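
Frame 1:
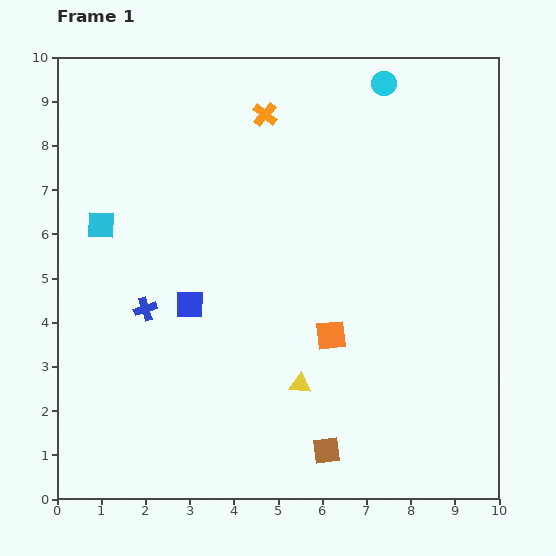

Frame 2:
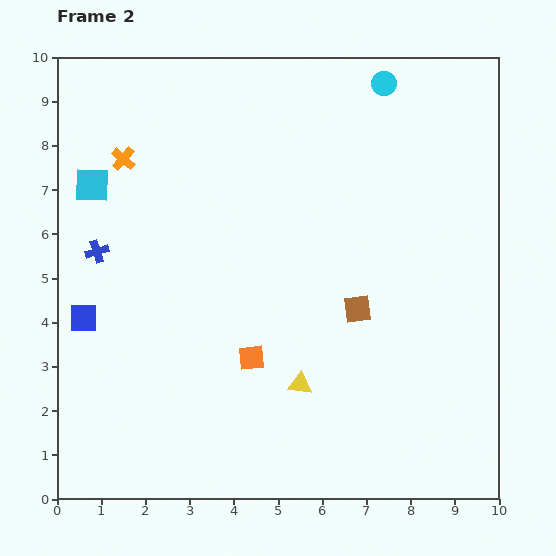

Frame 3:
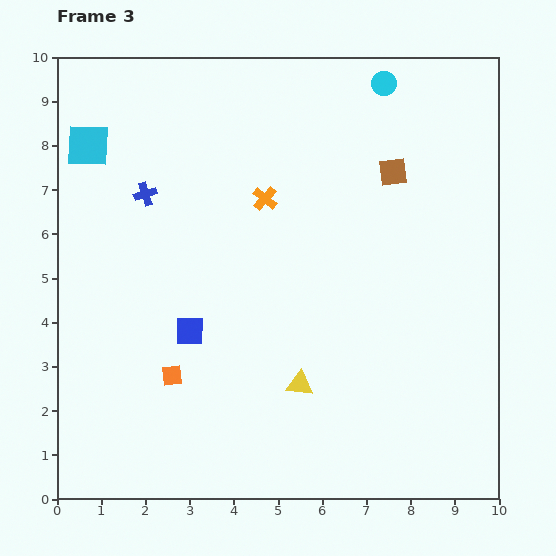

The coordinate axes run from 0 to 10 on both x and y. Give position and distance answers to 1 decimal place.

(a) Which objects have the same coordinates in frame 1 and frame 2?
the cyan circle, the yellow triangle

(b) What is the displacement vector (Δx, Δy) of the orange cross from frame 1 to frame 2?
(-3.2, -1.0)

The orange cross was at (4.7, 8.7) in frame 1 and (1.5, 7.7) in frame 2.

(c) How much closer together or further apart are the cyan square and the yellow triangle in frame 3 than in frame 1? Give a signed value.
+1.4

Distance in frame 1: 5.8. Distance in frame 3: 7.2.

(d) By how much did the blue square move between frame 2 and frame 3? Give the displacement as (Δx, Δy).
(2.4, -0.3)

The blue square was at (0.6, 4.1) in frame 2 and (3.0, 3.8) in frame 3.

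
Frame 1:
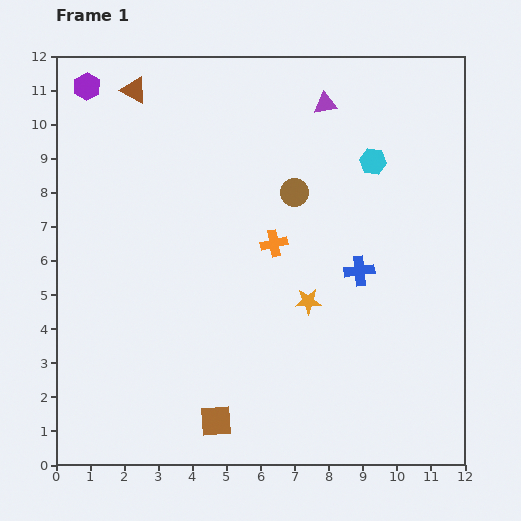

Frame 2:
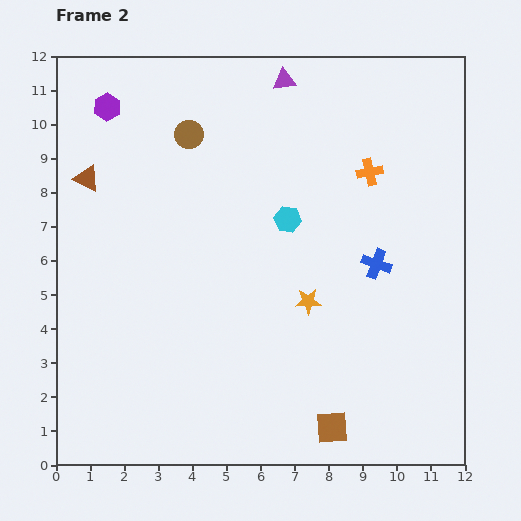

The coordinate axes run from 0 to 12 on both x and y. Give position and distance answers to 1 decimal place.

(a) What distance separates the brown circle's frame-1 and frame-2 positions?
3.5

The brown circle moved from (7.0, 8.0) to (3.9, 9.7), a distance of √(3.1² + 1.7²) ≈ 3.5.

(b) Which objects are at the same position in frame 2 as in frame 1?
the orange star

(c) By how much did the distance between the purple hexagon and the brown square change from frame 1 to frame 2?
+1.0

Distance in frame 1: 10.5. Distance in frame 2: 11.5.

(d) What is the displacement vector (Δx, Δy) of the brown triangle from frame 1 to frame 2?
(-1.4, -2.6)

The brown triangle was at (2.3, 11.0) in frame 1 and (0.9, 8.4) in frame 2.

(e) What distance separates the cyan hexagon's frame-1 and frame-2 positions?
3.0

The cyan hexagon moved from (9.3, 8.9) to (6.8, 7.2), a distance of √(2.5² + 1.7²) ≈ 3.0.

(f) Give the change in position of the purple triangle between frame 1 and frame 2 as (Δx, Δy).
(-1.2, 0.7)

The purple triangle was at (7.9, 10.6) in frame 1 and (6.7, 11.3) in frame 2.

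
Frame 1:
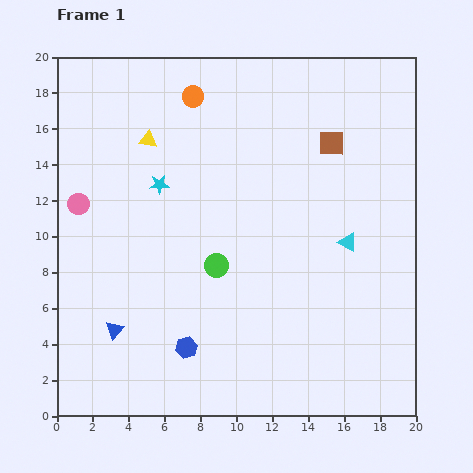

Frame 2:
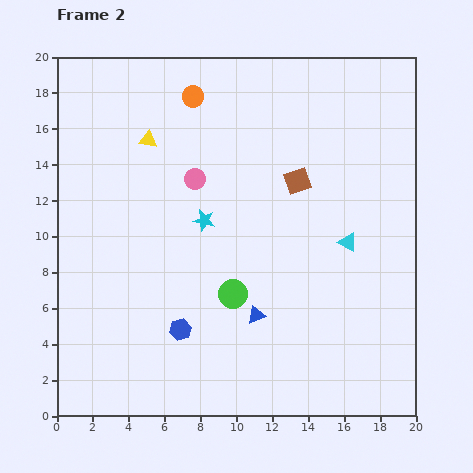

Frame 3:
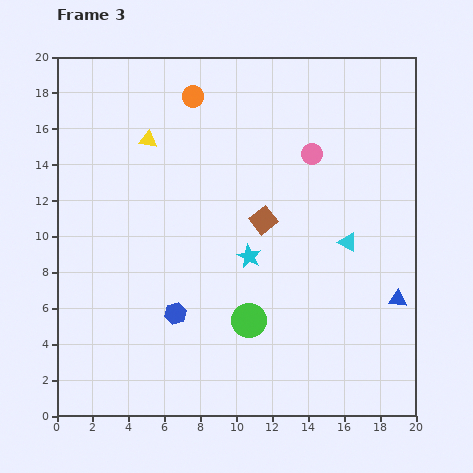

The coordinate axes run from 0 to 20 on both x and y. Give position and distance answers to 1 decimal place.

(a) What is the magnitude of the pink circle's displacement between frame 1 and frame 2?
6.6

The pink circle moved from (1.2, 11.8) to (7.7, 13.2), a distance of √(6.5² + 1.4²) ≈ 6.6.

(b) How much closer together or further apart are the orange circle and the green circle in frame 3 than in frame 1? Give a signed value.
+3.4

Distance in frame 1: 9.5. Distance in frame 3: 12.9.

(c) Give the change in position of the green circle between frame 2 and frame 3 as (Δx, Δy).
(0.9, -1.5)

The green circle was at (9.8, 6.8) in frame 2 and (10.7, 5.3) in frame 3.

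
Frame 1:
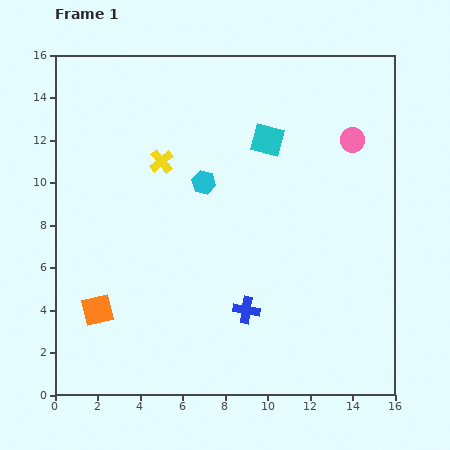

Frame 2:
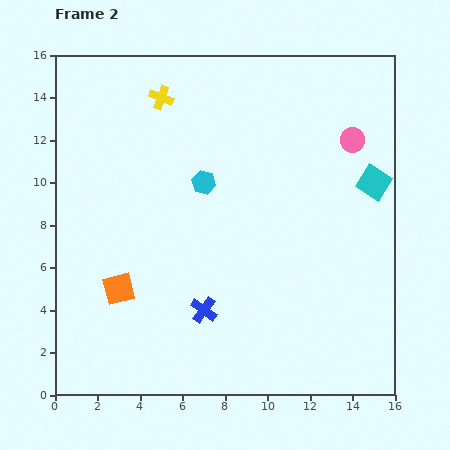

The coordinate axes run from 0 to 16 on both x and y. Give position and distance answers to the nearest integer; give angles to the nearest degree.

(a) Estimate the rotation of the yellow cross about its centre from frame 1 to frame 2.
30° counter-clockwise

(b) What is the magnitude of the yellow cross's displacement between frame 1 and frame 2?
3

The yellow cross moved from (5, 11) to (5, 14), a distance of √(0² + 3²) ≈ 3.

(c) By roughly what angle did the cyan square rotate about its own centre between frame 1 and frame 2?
17° clockwise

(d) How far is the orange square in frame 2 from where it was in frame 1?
1

The orange square moved from (2, 4) to (3, 5), a distance of √(1² + 1²) ≈ 1.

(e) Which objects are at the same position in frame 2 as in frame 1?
the cyan hexagon, the pink circle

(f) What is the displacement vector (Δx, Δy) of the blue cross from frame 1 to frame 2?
(-2, 0)

The blue cross was at (9, 4) in frame 1 and (7, 4) in frame 2.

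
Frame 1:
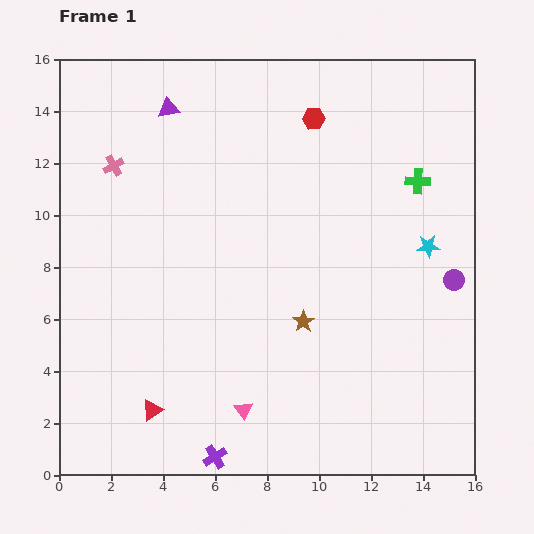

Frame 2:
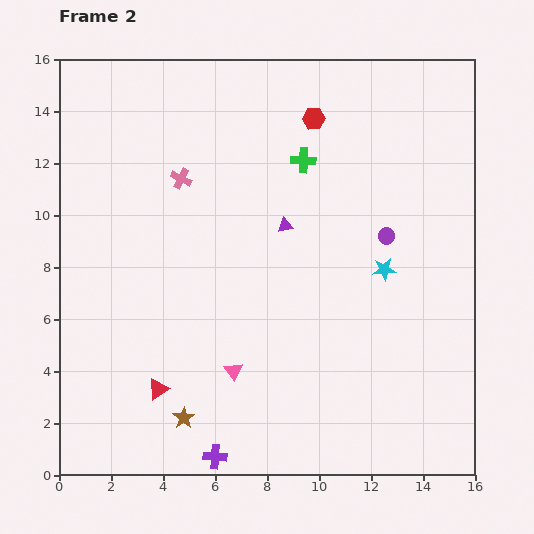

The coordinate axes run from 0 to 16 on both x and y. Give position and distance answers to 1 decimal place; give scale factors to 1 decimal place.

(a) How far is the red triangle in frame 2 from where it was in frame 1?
0.8

The red triangle moved from (3.6, 2.5) to (3.8, 3.3), a distance of √(0.2² + 0.8²) ≈ 0.8.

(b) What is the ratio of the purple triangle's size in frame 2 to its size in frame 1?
0.7×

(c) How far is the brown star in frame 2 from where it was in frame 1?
5.9

The brown star moved from (9.4, 5.9) to (4.8, 2.2), a distance of √(4.6² + 3.7²) ≈ 5.9.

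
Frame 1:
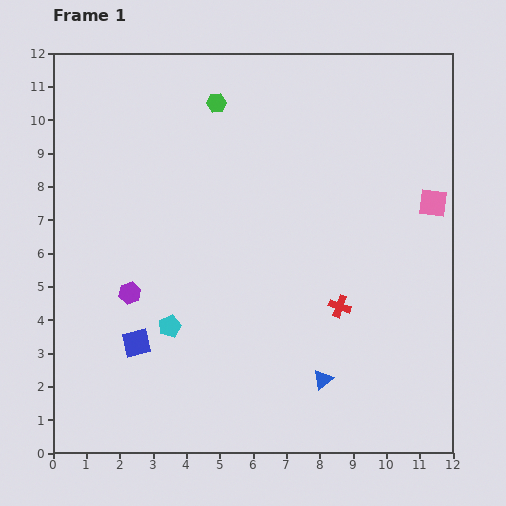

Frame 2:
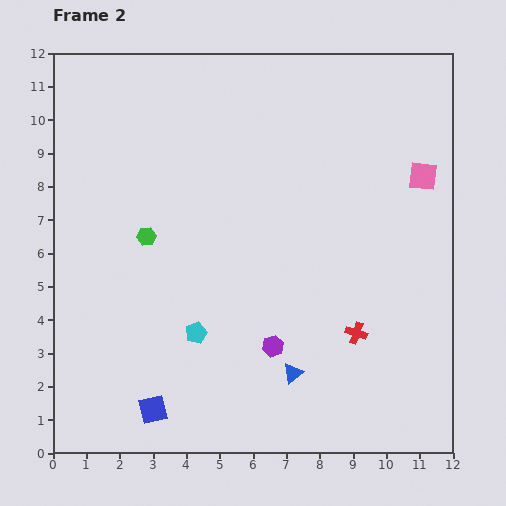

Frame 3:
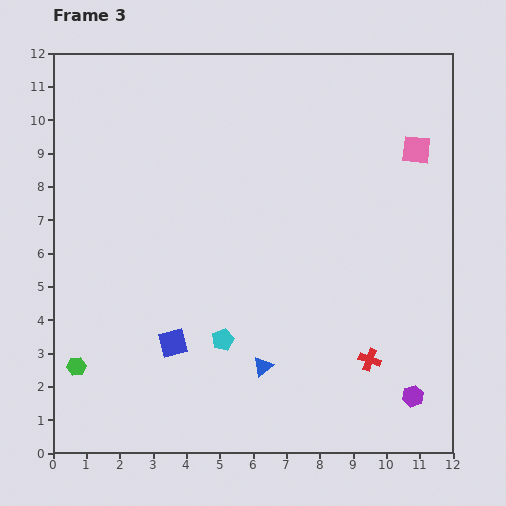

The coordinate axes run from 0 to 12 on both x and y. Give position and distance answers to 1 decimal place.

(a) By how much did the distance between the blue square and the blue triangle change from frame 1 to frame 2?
-1.4

Distance in frame 1: 5.7. Distance in frame 2: 4.3.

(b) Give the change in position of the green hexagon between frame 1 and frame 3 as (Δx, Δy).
(-4.2, -7.9)

The green hexagon was at (4.9, 10.5) in frame 1 and (0.7, 2.6) in frame 3.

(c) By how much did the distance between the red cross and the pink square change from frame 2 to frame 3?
+1.4

Distance in frame 2: 5.1. Distance in frame 3: 6.5.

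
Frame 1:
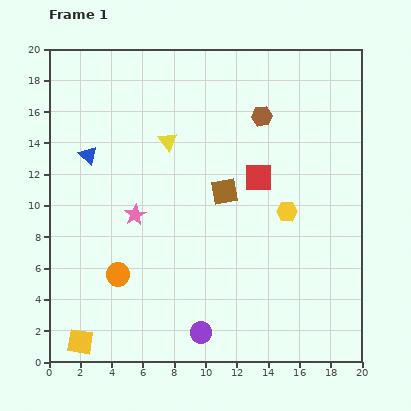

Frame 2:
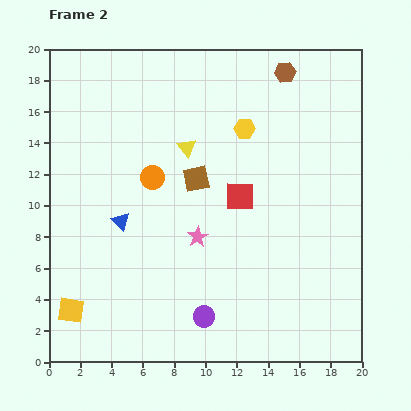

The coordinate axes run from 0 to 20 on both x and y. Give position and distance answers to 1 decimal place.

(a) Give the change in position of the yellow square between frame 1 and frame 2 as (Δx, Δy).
(-0.6, 2.0)

The yellow square was at (2.0, 1.3) in frame 1 and (1.4, 3.3) in frame 2.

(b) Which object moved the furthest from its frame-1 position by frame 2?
the orange circle

(moved 6.6; next 5.9)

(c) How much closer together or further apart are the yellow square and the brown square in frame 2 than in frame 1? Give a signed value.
-1.7

Distance in frame 1: 13.3. Distance in frame 2: 11.6.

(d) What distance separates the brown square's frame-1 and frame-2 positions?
2.0

The brown square moved from (11.2, 10.9) to (9.4, 11.7), a distance of √(1.8² + 0.8²) ≈ 2.0.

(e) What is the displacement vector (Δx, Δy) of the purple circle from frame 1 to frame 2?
(0.2, 1.0)

The purple circle was at (9.7, 1.9) in frame 1 and (9.9, 2.9) in frame 2.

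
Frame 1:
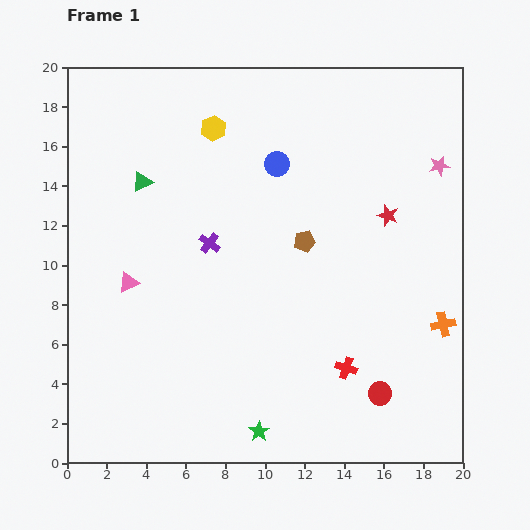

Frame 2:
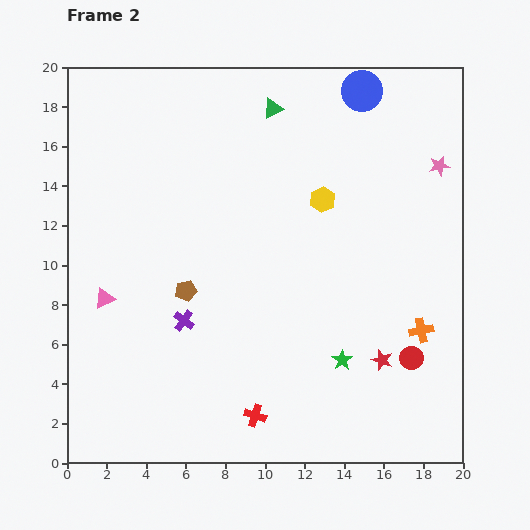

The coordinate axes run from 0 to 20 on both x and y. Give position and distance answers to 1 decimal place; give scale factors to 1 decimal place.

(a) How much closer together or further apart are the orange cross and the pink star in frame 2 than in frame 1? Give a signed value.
+0.3

Distance in frame 1: 8.0. Distance in frame 2: 8.3.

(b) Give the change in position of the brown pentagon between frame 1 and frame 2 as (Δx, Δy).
(-6.0, -2.5)

The brown pentagon was at (12.0, 11.2) in frame 1 and (6.0, 8.7) in frame 2.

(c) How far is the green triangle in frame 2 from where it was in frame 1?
7.6

The green triangle moved from (3.8, 14.2) to (10.4, 17.9), a distance of √(6.6² + 3.7²) ≈ 7.6.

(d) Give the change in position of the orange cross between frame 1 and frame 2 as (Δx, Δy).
(-1.1, -0.3)

The orange cross was at (19.0, 7.0) in frame 1 and (17.9, 6.7) in frame 2.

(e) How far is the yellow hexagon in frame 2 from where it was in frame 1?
6.6

The yellow hexagon moved from (7.4, 16.9) to (12.9, 13.3), a distance of √(5.5² + 3.6²) ≈ 6.6.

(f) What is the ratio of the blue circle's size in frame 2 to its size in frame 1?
1.6×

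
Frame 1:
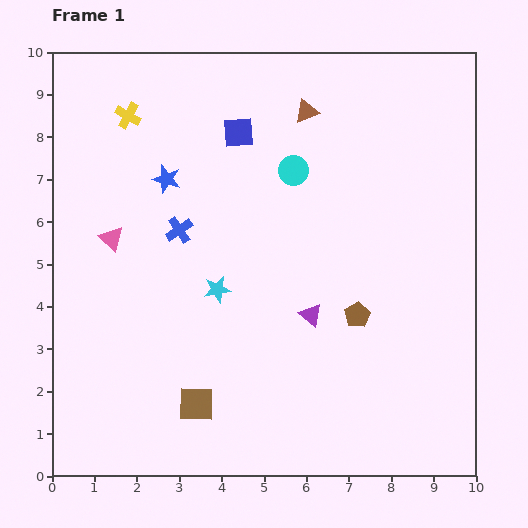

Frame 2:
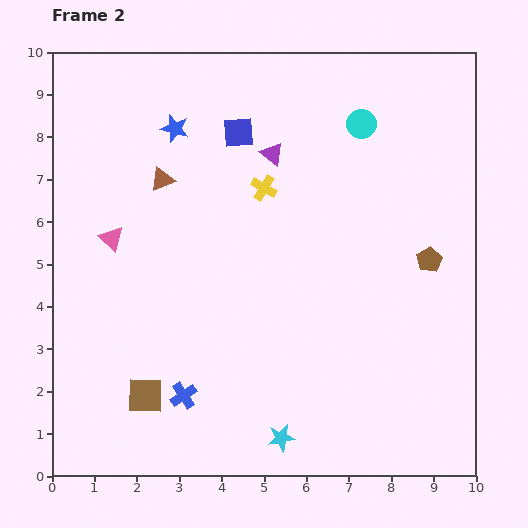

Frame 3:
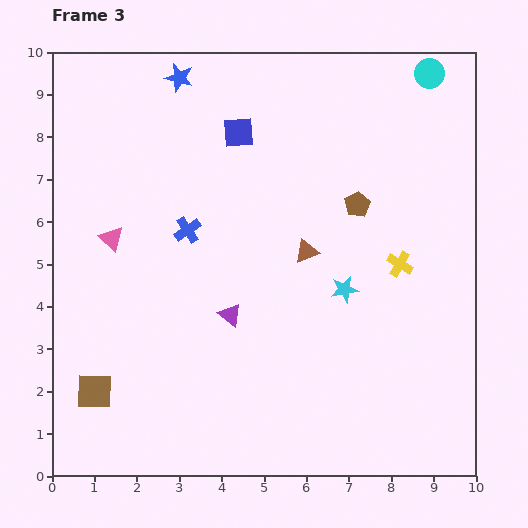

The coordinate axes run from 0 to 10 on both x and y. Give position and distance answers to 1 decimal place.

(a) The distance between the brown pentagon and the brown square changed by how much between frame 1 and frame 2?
+3.1

Distance in frame 1: 4.3. Distance in frame 2: 7.4.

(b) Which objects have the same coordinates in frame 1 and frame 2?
the blue square, the pink triangle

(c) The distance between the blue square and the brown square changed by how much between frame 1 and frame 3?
+0.5

Distance in frame 1: 6.5. Distance in frame 3: 7.0.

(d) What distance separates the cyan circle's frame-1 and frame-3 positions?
3.9

The cyan circle moved from (5.7, 7.2) to (8.9, 9.5), a distance of √(3.2² + 2.3²) ≈ 3.9.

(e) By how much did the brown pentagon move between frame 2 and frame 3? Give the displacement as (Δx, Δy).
(-1.7, 1.3)

The brown pentagon was at (8.9, 5.1) in frame 2 and (7.2, 6.4) in frame 3.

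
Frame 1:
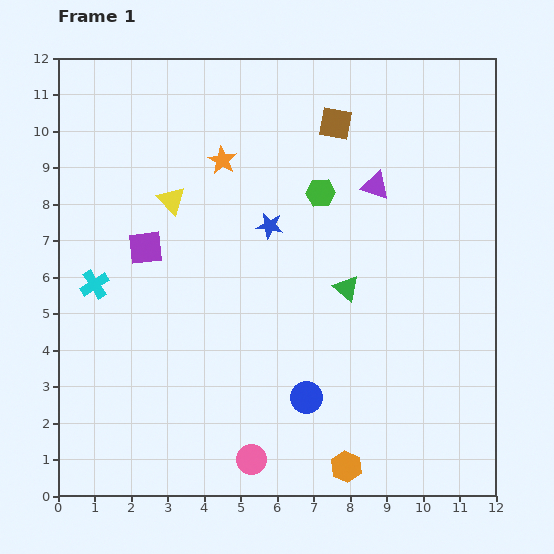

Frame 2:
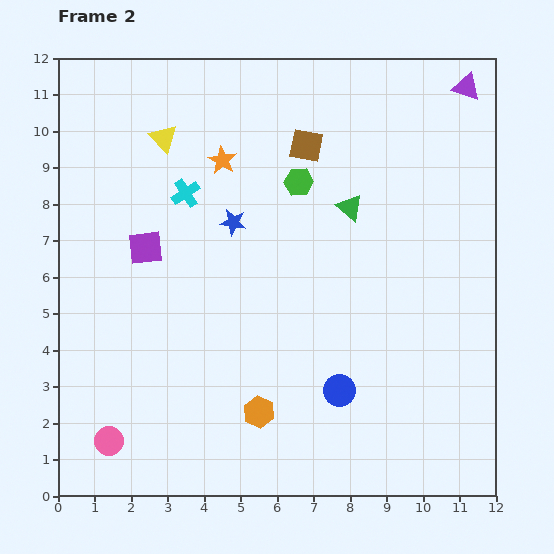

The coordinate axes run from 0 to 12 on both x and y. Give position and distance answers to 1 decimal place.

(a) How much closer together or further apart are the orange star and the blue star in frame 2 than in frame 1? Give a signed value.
-0.5

Distance in frame 1: 2.2. Distance in frame 2: 1.7.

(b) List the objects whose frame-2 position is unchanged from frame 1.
the purple square, the orange star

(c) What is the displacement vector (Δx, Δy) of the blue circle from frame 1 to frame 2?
(0.9, 0.2)

The blue circle was at (6.8, 2.7) in frame 1 and (7.7, 2.9) in frame 2.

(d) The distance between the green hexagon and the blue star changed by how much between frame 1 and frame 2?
+0.4

Distance in frame 1: 1.7. Distance in frame 2: 2.1.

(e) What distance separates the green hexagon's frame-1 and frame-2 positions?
0.7

The green hexagon moved from (7.2, 8.3) to (6.6, 8.6), a distance of √(0.6² + 0.3²) ≈ 0.7.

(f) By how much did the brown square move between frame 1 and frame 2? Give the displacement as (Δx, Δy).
(-0.8, -0.6)

The brown square was at (7.6, 10.2) in frame 1 and (6.8, 9.6) in frame 2.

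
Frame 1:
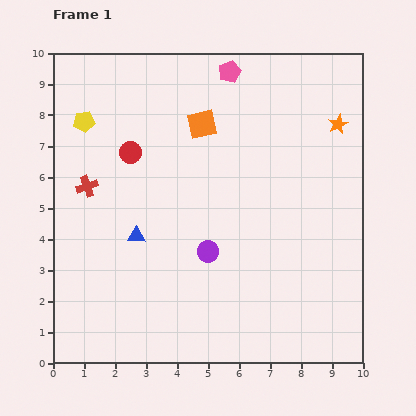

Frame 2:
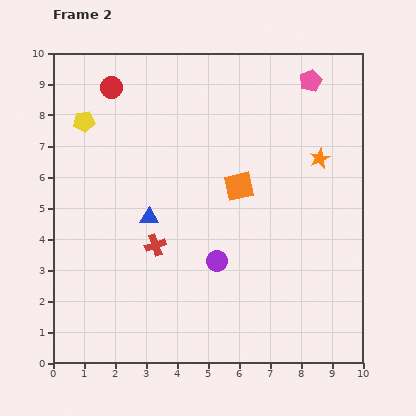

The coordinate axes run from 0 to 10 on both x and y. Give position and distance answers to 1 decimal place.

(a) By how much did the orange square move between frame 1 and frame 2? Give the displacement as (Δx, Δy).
(1.2, -2.0)

The orange square was at (4.8, 7.7) in frame 1 and (6.0, 5.7) in frame 2.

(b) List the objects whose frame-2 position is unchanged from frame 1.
the yellow pentagon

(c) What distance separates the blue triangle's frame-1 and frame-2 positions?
0.7

The blue triangle moved from (2.7, 4.1) to (3.1, 4.7), a distance of √(0.4² + 0.6²) ≈ 0.7.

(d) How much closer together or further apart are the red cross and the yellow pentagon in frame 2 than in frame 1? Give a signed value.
+2.5

Distance in frame 1: 2.1. Distance in frame 2: 4.6.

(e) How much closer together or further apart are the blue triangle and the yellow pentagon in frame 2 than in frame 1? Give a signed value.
-0.4

Distance in frame 1: 4.1. Distance in frame 2: 3.7.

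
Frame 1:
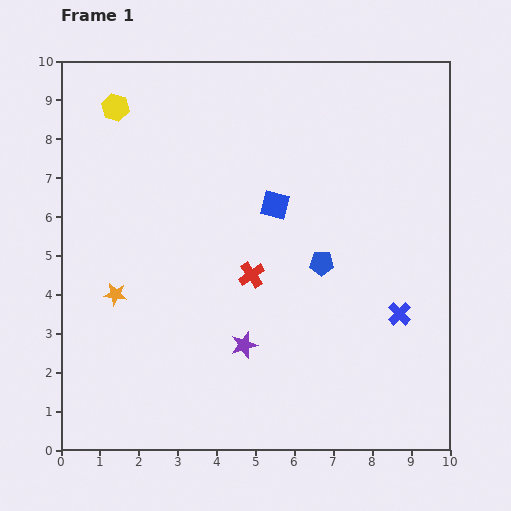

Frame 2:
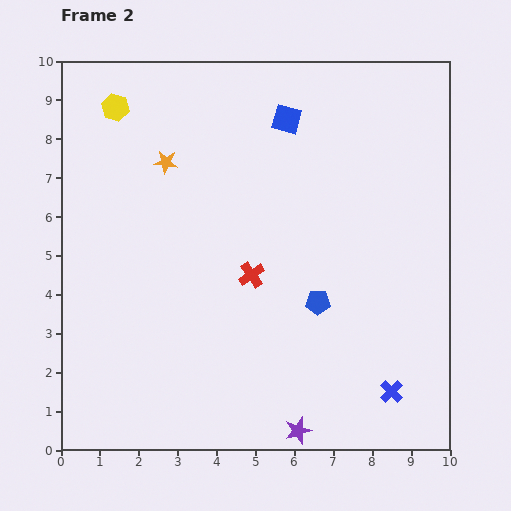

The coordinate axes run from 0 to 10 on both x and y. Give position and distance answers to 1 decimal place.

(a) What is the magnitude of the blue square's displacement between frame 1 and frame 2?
2.2

The blue square moved from (5.5, 6.3) to (5.8, 8.5), a distance of √(0.3² + 2.2²) ≈ 2.2.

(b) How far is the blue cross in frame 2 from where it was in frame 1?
2.0

The blue cross moved from (8.7, 3.5) to (8.5, 1.5), a distance of √(0.2² + 2.0²) ≈ 2.0.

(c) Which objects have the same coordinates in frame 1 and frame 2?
the red cross, the yellow hexagon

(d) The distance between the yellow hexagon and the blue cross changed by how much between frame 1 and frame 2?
+1.2

Distance in frame 1: 9.0. Distance in frame 2: 10.2.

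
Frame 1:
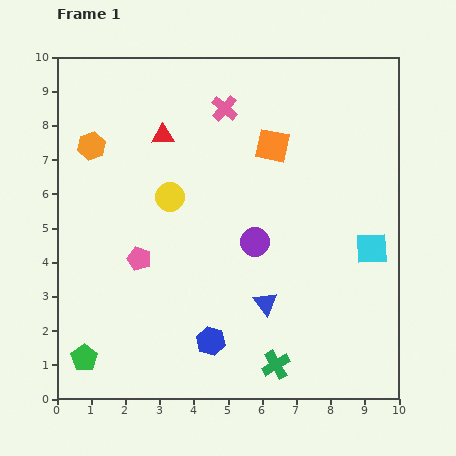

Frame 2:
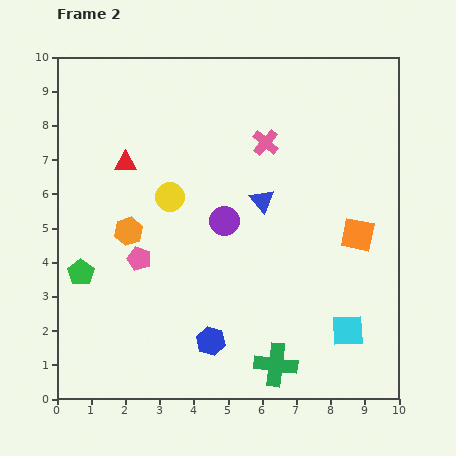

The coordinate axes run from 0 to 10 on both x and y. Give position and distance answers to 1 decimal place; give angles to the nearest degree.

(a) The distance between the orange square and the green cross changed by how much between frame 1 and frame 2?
-1.9

Distance in frame 1: 6.4. Distance in frame 2: 4.5.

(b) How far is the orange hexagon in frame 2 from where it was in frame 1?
2.7

The orange hexagon moved from (1.0, 7.4) to (2.1, 4.9), a distance of √(1.1² + 2.5²) ≈ 2.7.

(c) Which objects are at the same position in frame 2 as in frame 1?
the yellow circle, the pink pentagon, the green cross, the blue hexagon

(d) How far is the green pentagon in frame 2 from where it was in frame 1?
2.5

The green pentagon moved from (0.8, 1.2) to (0.7, 3.7), a distance of √(0.1² + 2.5²) ≈ 2.5.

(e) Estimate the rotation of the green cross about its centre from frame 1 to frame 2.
37° clockwise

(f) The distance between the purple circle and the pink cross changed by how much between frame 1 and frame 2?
-1.4

Distance in frame 1: 4.0. Distance in frame 2: 2.6.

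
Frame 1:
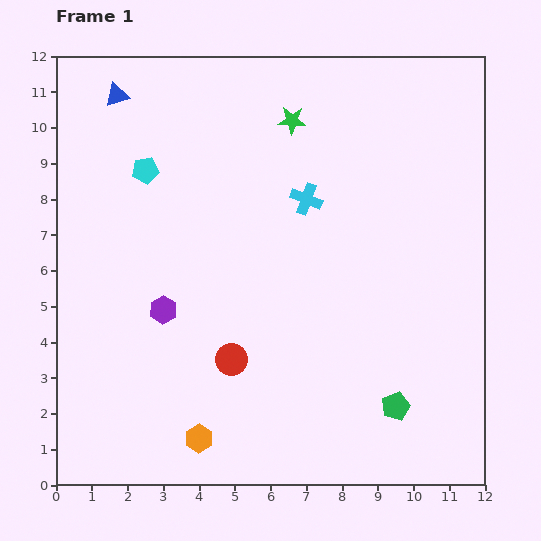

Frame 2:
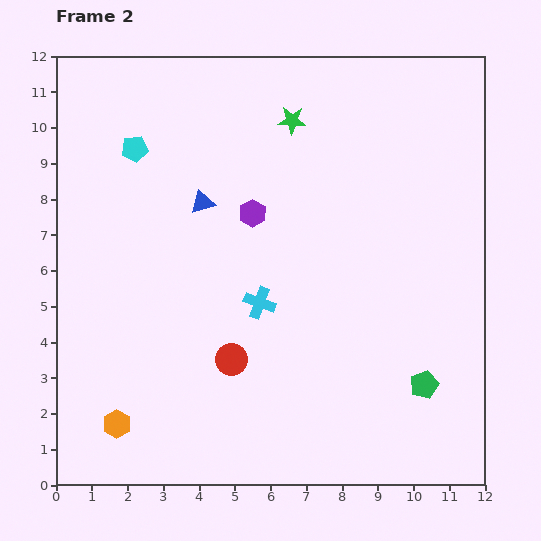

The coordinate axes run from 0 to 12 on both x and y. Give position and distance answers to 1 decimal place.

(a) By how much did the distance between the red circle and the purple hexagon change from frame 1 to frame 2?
+1.7

Distance in frame 1: 2.4. Distance in frame 2: 4.1.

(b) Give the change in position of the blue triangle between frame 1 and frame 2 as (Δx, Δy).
(2.4, -3.0)

The blue triangle was at (1.7, 10.9) in frame 1 and (4.1, 7.9) in frame 2.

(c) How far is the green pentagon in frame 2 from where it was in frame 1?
1.0

The green pentagon moved from (9.5, 2.2) to (10.3, 2.8), a distance of √(0.8² + 0.6²) ≈ 1.0.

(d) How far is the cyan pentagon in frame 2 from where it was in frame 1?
0.7

The cyan pentagon moved from (2.5, 8.8) to (2.2, 9.4), a distance of √(0.3² + 0.6²) ≈ 0.7.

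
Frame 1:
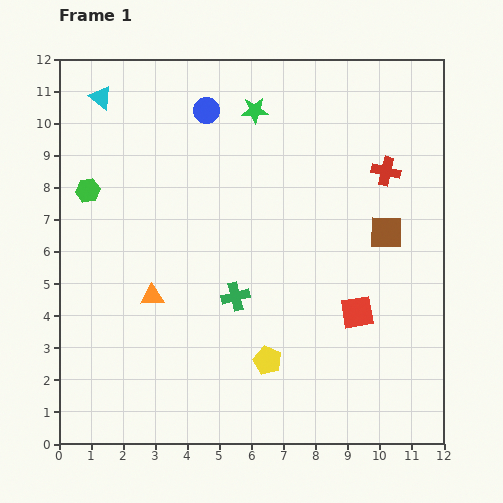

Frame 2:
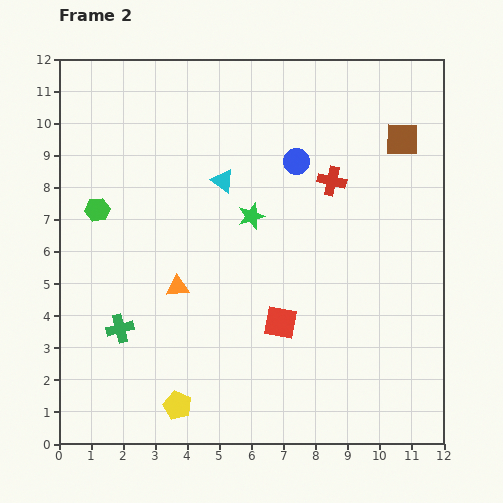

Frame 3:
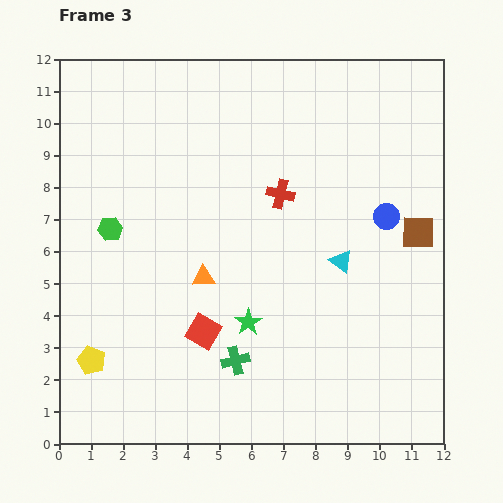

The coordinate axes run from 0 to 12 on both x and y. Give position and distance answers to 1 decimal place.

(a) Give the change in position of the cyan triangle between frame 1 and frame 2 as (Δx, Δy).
(3.8, -2.6)

The cyan triangle was at (1.3, 10.8) in frame 1 and (5.1, 8.2) in frame 2.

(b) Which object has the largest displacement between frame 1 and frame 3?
the cyan triangle

(moved 9.1; next 6.6)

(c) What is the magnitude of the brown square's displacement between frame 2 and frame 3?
2.9

The brown square moved from (10.7, 9.5) to (11.2, 6.6), a distance of √(0.5² + 2.9²) ≈ 2.9.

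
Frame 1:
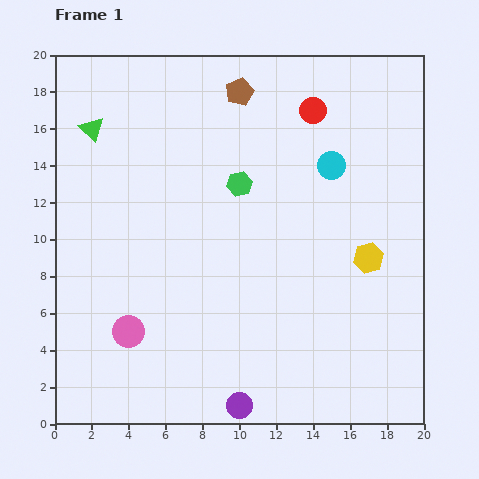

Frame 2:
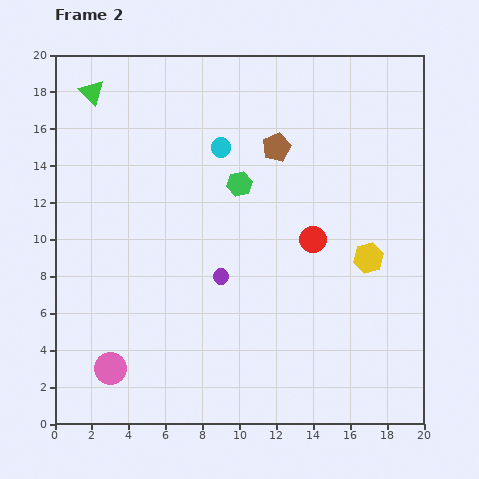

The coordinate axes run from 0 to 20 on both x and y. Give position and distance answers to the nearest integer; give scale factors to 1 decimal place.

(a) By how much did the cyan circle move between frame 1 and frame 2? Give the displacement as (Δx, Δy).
(-6, 1)

The cyan circle was at (15, 14) in frame 1 and (9, 15) in frame 2.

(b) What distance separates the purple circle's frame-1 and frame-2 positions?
7

The purple circle moved from (10, 1) to (9, 8), a distance of √(1² + 7²) ≈ 7.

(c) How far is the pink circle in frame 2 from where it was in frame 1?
2

The pink circle moved from (4, 5) to (3, 3), a distance of √(1² + 2²) ≈ 2.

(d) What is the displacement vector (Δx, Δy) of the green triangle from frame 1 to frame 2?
(0, 2)

The green triangle was at (2, 16) in frame 1 and (2, 18) in frame 2.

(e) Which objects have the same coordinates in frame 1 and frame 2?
the green hexagon, the yellow hexagon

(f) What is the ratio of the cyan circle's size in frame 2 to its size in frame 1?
0.7×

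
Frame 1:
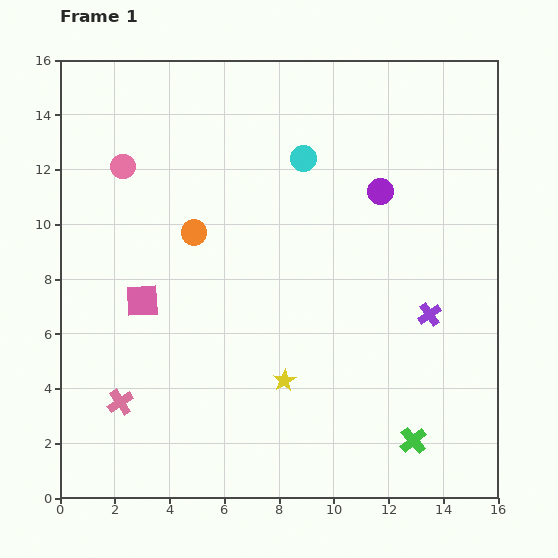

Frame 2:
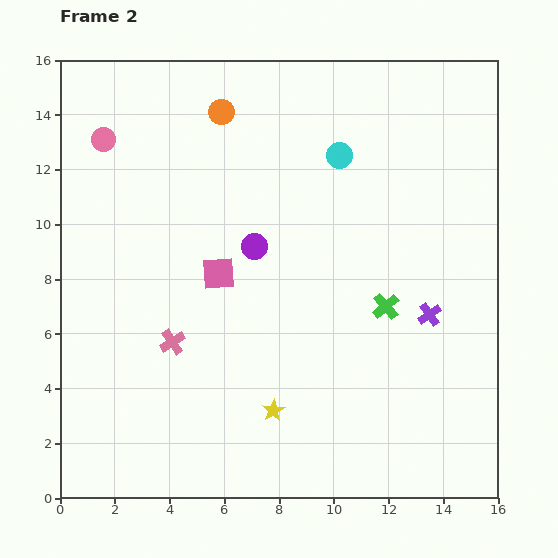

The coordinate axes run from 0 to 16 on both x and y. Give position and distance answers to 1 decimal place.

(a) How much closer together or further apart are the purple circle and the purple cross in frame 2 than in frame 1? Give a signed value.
+2.1

Distance in frame 1: 4.8. Distance in frame 2: 6.9.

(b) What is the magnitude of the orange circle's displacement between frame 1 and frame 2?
4.5

The orange circle moved from (4.9, 9.7) to (5.9, 14.1), a distance of √(1.0² + 4.4²) ≈ 4.5.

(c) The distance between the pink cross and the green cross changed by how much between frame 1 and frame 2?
-2.9

Distance in frame 1: 10.8. Distance in frame 2: 7.9.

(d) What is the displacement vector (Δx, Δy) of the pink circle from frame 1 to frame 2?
(-0.7, 1.0)

The pink circle was at (2.3, 12.1) in frame 1 and (1.6, 13.1) in frame 2.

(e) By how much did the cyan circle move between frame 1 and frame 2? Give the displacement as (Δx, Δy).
(1.3, 0.1)

The cyan circle was at (8.9, 12.4) in frame 1 and (10.2, 12.5) in frame 2.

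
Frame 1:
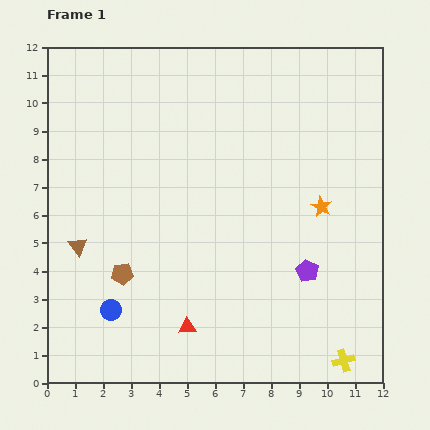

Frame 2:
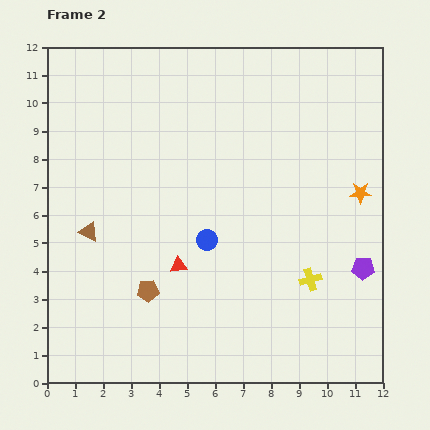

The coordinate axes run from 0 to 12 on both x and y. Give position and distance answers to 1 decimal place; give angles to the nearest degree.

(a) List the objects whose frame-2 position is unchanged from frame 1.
none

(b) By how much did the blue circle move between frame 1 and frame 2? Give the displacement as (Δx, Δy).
(3.4, 2.5)

The blue circle was at (2.3, 2.6) in frame 1 and (5.7, 5.1) in frame 2.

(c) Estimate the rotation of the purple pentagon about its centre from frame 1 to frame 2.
26° counter-clockwise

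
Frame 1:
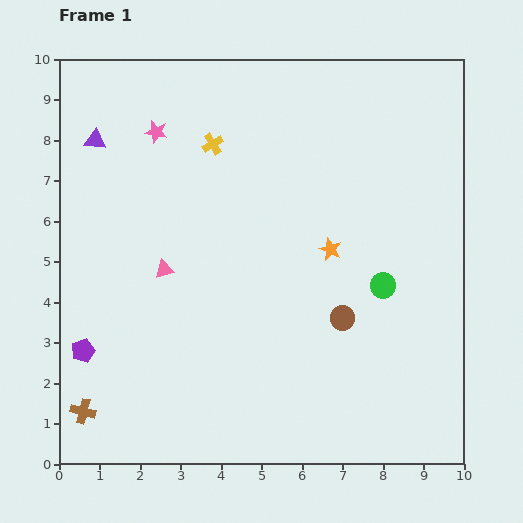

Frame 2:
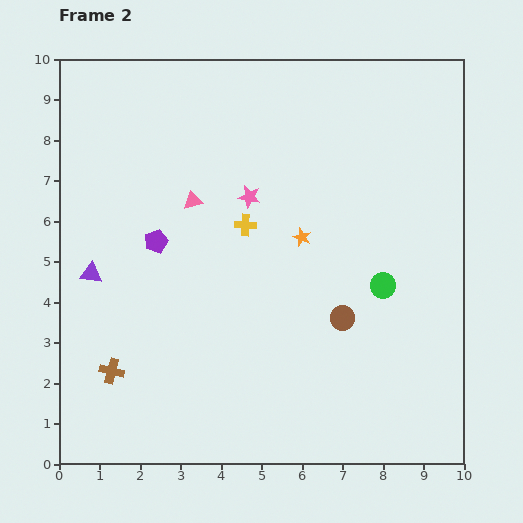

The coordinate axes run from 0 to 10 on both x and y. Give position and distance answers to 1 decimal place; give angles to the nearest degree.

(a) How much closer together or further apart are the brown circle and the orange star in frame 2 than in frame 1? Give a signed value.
+0.5

Distance in frame 1: 1.7. Distance in frame 2: 2.2.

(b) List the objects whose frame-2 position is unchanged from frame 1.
the brown circle, the green circle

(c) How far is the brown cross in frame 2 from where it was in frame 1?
1.2

The brown cross moved from (0.6, 1.3) to (1.3, 2.3), a distance of √(0.7² + 1.0²) ≈ 1.2.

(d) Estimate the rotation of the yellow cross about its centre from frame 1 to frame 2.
34° clockwise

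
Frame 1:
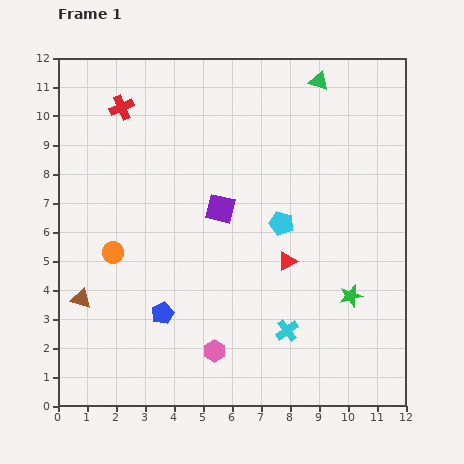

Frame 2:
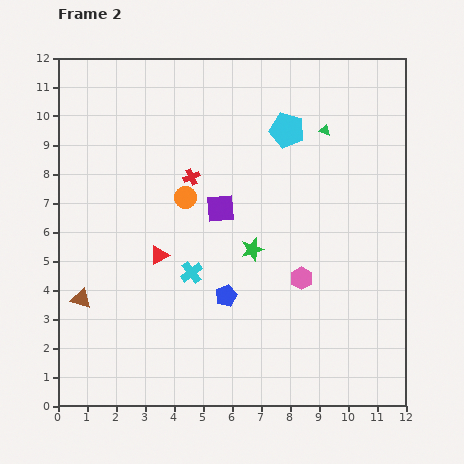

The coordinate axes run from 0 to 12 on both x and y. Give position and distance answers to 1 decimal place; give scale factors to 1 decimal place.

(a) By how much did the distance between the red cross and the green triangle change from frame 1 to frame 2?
-2.0

Distance in frame 1: 6.9. Distance in frame 2: 4.9.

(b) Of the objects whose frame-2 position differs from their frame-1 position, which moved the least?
the green triangle

(moved 1.7)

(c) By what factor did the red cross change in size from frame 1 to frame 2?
0.7×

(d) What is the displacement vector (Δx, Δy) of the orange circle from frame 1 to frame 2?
(2.5, 1.9)

The orange circle was at (1.9, 5.3) in frame 1 and (4.4, 7.2) in frame 2.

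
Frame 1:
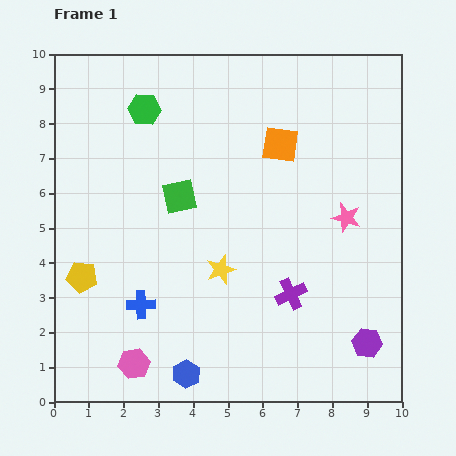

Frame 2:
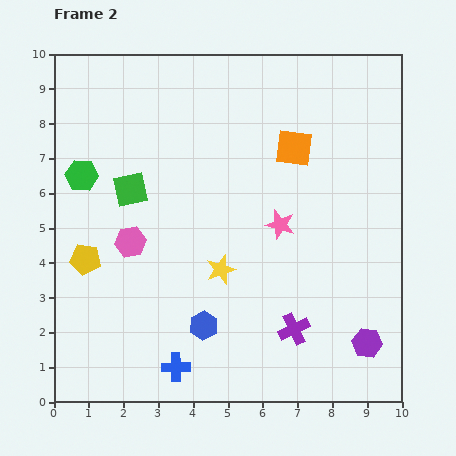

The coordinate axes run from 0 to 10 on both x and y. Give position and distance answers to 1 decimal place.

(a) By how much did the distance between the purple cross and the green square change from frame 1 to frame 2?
+1.9

Distance in frame 1: 4.3. Distance in frame 2: 6.2.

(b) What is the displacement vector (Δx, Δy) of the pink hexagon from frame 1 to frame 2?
(-0.1, 3.5)

The pink hexagon was at (2.3, 1.1) in frame 1 and (2.2, 4.6) in frame 2.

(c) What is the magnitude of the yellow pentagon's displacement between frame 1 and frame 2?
0.5

The yellow pentagon moved from (0.8, 3.6) to (0.9, 4.1), a distance of √(0.1² + 0.5²) ≈ 0.5.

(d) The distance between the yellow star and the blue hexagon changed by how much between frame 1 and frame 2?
-1.5

Distance in frame 1: 3.2. Distance in frame 2: 1.7.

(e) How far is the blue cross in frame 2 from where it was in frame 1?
2.1

The blue cross moved from (2.5, 2.8) to (3.5, 1.0), a distance of √(1.0² + 1.8²) ≈ 2.1.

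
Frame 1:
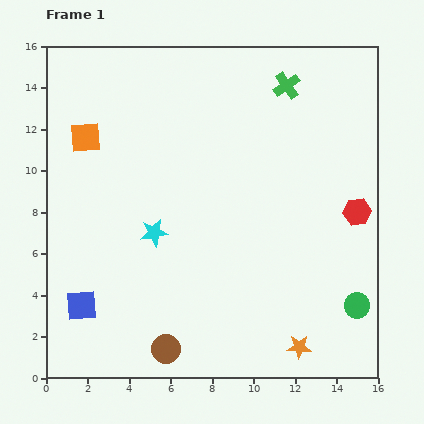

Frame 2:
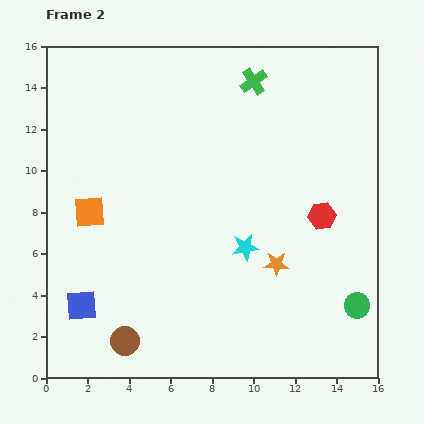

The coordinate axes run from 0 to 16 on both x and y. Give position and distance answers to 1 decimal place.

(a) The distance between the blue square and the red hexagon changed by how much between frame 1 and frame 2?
-1.6

Distance in frame 1: 14.0. Distance in frame 2: 12.4.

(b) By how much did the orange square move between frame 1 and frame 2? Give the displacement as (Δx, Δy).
(0.2, -3.6)

The orange square was at (1.9, 11.6) in frame 1 and (2.1, 8.0) in frame 2.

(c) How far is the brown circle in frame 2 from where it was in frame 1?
2.0

The brown circle moved from (5.8, 1.4) to (3.8, 1.8), a distance of √(2.0² + 0.4²) ≈ 2.0.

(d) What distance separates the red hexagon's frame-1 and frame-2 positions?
1.7

The red hexagon moved from (15.0, 8.0) to (13.3, 7.8), a distance of √(1.7² + 0.2²) ≈ 1.7.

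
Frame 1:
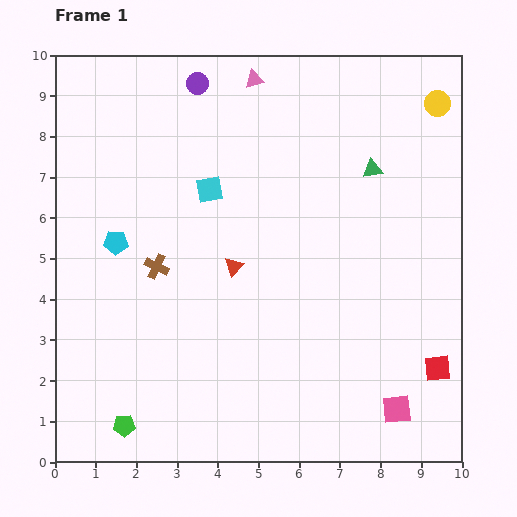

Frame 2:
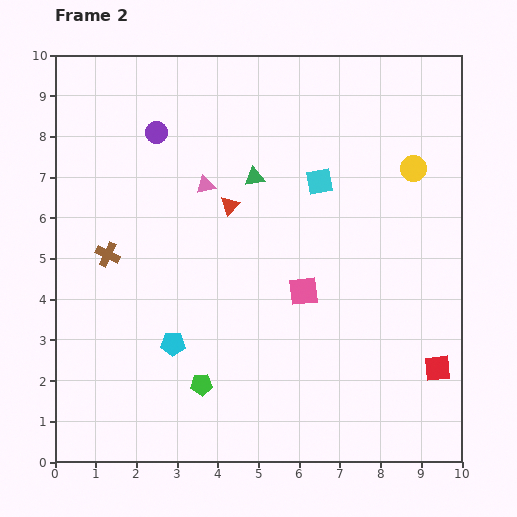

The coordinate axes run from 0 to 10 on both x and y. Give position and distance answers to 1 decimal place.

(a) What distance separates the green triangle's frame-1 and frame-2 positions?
2.9

The green triangle moved from (7.8, 7.2) to (4.9, 7.0), a distance of √(2.9² + 0.2²) ≈ 2.9.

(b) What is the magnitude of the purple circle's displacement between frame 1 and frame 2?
1.6

The purple circle moved from (3.5, 9.3) to (2.5, 8.1), a distance of √(1.0² + 1.2²) ≈ 1.6.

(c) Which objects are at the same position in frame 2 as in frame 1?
the red square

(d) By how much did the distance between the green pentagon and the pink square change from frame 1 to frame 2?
-3.3

Distance in frame 1: 6.7. Distance in frame 2: 3.4.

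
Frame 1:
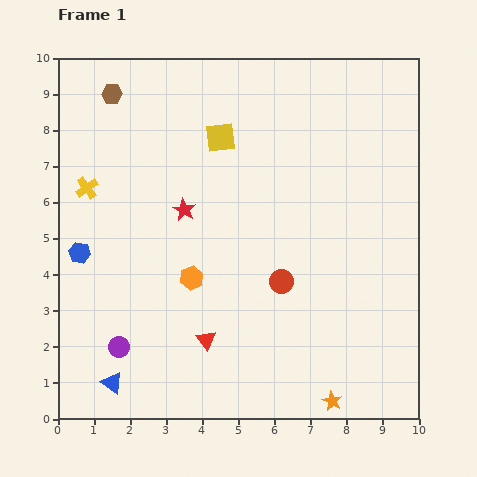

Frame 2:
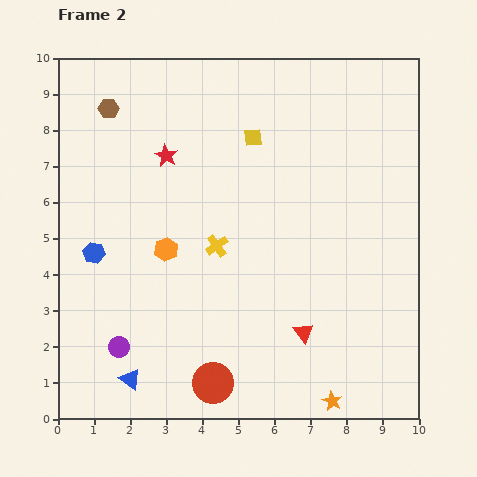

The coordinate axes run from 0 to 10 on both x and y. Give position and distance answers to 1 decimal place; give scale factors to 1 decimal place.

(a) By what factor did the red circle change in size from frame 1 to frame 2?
1.7×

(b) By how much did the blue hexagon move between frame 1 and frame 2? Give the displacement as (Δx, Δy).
(0.4, 0.0)

The blue hexagon was at (0.6, 4.6) in frame 1 and (1.0, 4.6) in frame 2.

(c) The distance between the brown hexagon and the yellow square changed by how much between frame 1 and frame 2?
+0.9

Distance in frame 1: 3.2. Distance in frame 2: 4.1.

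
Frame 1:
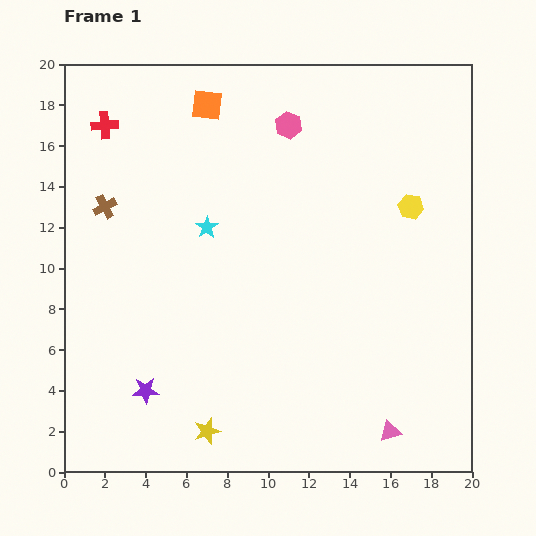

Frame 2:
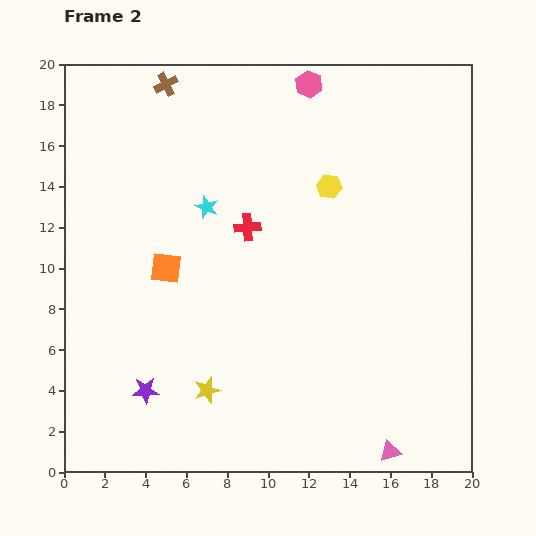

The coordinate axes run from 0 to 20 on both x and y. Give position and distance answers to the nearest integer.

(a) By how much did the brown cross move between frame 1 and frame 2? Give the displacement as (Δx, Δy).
(3, 6)

The brown cross was at (2, 13) in frame 1 and (5, 19) in frame 2.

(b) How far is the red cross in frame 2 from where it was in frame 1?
9

The red cross moved from (2, 17) to (9, 12), a distance of √(7² + 5²) ≈ 9.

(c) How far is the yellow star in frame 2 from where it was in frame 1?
2

The yellow star moved from (7, 2) to (7, 4), a distance of √(0² + 2²) ≈ 2.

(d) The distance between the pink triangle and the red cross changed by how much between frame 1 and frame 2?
-8

Distance in frame 1: 21. Distance in frame 2: 13.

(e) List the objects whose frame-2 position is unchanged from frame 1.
the purple star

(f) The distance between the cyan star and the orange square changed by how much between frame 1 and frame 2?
-2

Distance in frame 1: 6. Distance in frame 2: 4.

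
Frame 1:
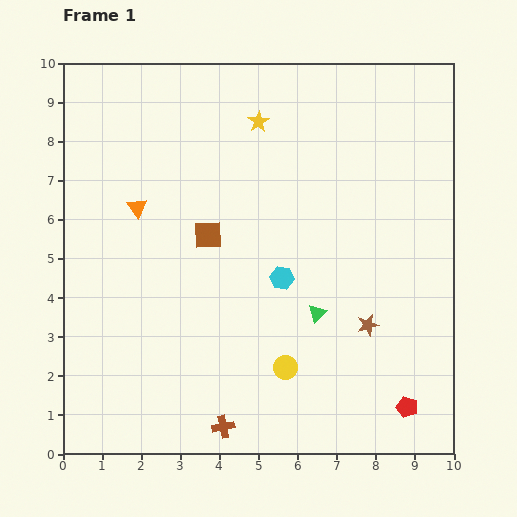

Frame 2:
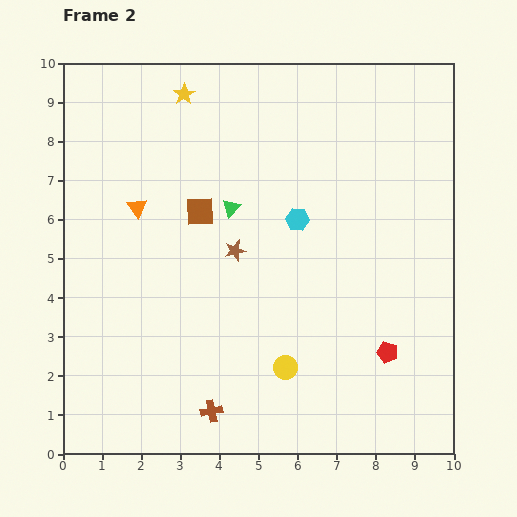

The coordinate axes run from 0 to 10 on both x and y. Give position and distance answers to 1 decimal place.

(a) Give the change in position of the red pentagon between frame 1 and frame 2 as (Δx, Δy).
(-0.5, 1.4)

The red pentagon was at (8.8, 1.2) in frame 1 and (8.3, 2.6) in frame 2.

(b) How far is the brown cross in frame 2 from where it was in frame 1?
0.5

The brown cross moved from (4.1, 0.7) to (3.8, 1.1), a distance of √(0.3² + 0.4²) ≈ 0.5.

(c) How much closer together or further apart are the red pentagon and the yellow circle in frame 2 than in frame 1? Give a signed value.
-0.7

Distance in frame 1: 3.3. Distance in frame 2: 2.6.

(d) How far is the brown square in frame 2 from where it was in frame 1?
0.6

The brown square moved from (3.7, 5.6) to (3.5, 6.2), a distance of √(0.2² + 0.6²) ≈ 0.6.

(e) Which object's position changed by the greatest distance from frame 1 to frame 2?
the brown star

(moved 3.9; next 3.5)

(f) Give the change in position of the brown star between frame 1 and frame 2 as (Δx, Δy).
(-3.4, 1.9)

The brown star was at (7.8, 3.3) in frame 1 and (4.4, 5.2) in frame 2.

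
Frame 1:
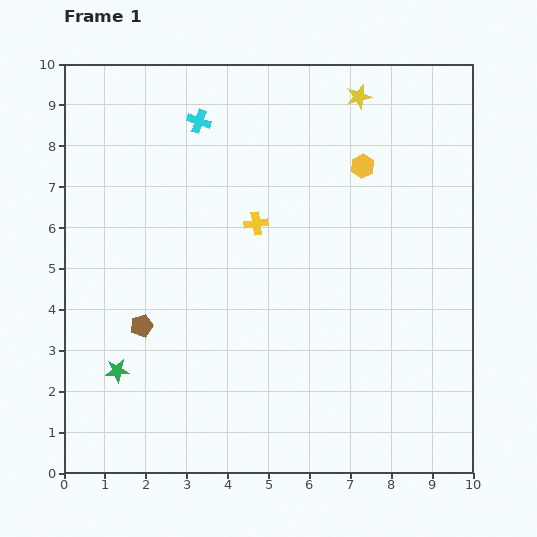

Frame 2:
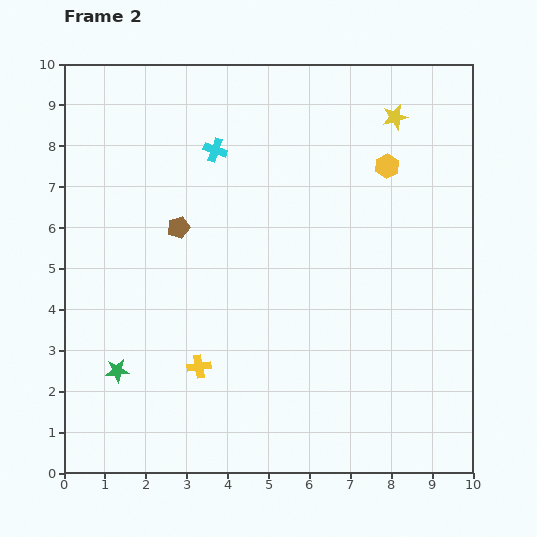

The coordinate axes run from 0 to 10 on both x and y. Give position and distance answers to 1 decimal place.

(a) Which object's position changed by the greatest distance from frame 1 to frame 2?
the yellow cross

(moved 3.8; next 2.6)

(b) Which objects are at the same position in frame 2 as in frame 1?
the green star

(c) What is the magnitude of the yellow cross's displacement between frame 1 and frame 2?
3.8

The yellow cross moved from (4.7, 6.1) to (3.3, 2.6), a distance of √(1.4² + 3.5²) ≈ 3.8.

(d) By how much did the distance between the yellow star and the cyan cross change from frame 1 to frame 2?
+0.6

Distance in frame 1: 3.9. Distance in frame 2: 4.5.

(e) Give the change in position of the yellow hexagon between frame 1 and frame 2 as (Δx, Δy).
(0.6, 0.0)

The yellow hexagon was at (7.3, 7.5) in frame 1 and (7.9, 7.5) in frame 2.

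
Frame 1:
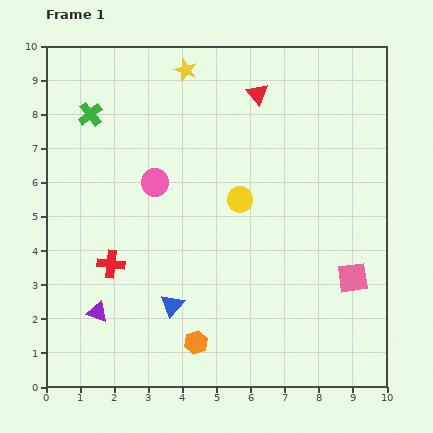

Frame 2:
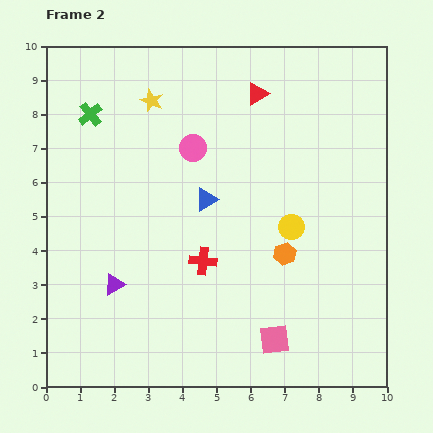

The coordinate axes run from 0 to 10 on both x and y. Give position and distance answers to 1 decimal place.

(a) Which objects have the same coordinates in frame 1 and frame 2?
the green cross, the red triangle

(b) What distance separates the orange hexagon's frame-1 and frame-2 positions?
3.7

The orange hexagon moved from (4.4, 1.3) to (7.0, 3.9), a distance of √(2.6² + 2.6²) ≈ 3.7.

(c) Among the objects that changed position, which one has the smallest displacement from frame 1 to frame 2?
the purple triangle

(moved 0.9)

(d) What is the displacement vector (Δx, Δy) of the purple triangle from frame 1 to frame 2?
(0.5, 0.8)

The purple triangle was at (1.5, 2.2) in frame 1 and (2.0, 3.0) in frame 2.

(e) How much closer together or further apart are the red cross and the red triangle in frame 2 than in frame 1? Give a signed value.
-1.4

Distance in frame 1: 6.6. Distance in frame 2: 5.2.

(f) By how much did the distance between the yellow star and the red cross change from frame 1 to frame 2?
-1.2

Distance in frame 1: 6.1. Distance in frame 2: 4.9.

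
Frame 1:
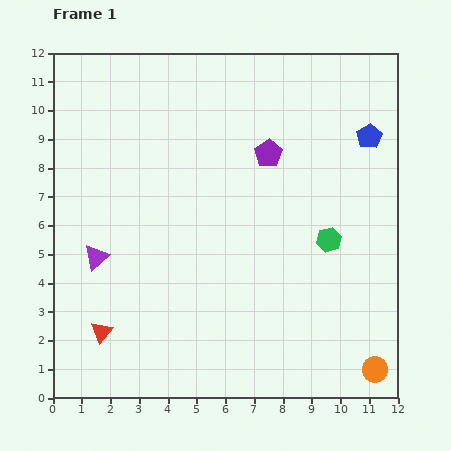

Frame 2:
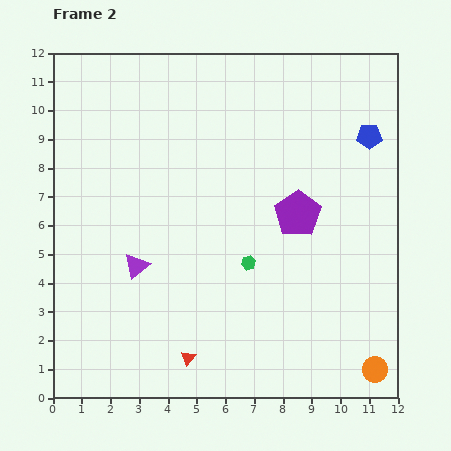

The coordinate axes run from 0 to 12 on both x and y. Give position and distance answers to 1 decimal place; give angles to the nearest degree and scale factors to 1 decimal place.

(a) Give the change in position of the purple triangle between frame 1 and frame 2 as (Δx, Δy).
(1.4, -0.3)

The purple triangle was at (1.5, 4.9) in frame 1 and (2.9, 4.6) in frame 2.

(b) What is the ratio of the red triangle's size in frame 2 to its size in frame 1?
0.7×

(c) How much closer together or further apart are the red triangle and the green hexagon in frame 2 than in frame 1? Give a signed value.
-4.6

Distance in frame 1: 8.5. Distance in frame 2: 3.9.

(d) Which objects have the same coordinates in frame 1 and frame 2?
the blue pentagon, the orange circle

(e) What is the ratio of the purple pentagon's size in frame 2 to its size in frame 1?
1.7×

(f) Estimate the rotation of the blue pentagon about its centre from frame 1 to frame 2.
30° clockwise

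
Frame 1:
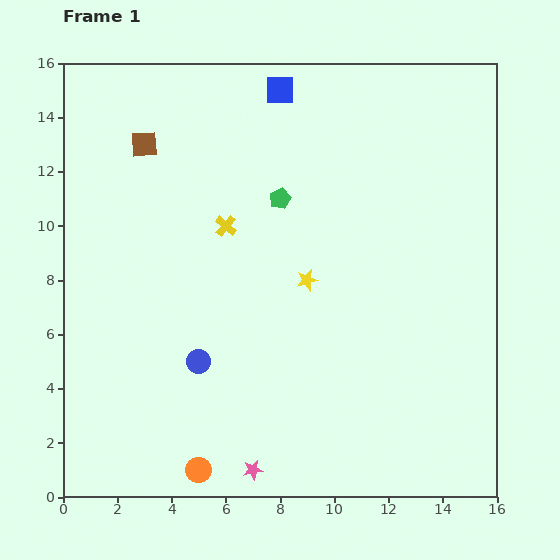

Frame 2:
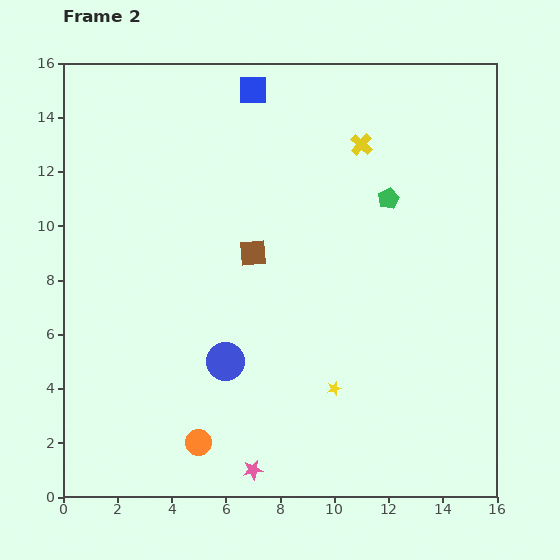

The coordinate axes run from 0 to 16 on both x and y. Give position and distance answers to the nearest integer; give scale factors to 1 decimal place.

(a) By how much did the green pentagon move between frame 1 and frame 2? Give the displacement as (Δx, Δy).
(4, 0)

The green pentagon was at (8, 11) in frame 1 and (12, 11) in frame 2.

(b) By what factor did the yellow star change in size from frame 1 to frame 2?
0.7×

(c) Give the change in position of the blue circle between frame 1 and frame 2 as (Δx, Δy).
(1, 0)

The blue circle was at (5, 5) in frame 1 and (6, 5) in frame 2.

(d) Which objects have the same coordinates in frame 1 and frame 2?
the pink star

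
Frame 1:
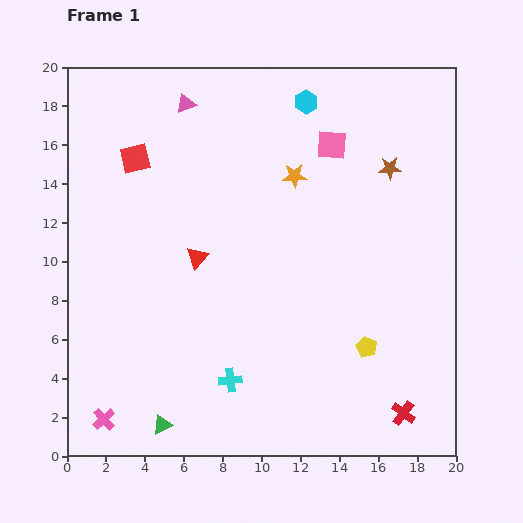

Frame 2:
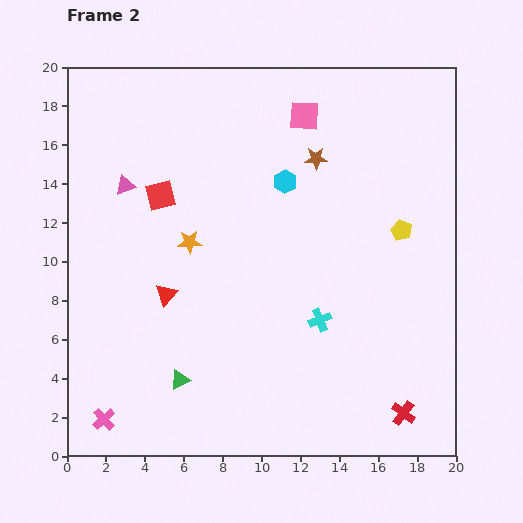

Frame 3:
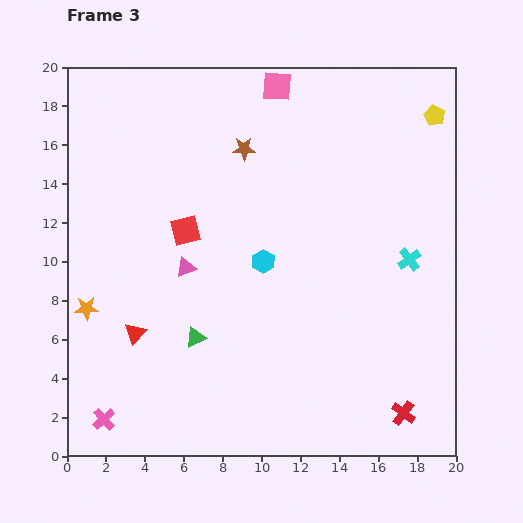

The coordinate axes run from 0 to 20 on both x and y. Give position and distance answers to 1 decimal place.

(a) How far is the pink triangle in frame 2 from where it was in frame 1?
5.2

The pink triangle moved from (6.1, 18.1) to (3.0, 13.9), a distance of √(3.1² + 4.2²) ≈ 5.2.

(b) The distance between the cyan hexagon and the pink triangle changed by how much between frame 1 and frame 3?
-2.2

Distance in frame 1: 6.2. Distance in frame 3: 4.0.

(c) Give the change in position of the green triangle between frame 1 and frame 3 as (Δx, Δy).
(1.7, 4.5)

The green triangle was at (4.9, 1.6) in frame 1 and (6.6, 6.1) in frame 3.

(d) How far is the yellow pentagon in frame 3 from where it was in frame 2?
6.1

The yellow pentagon moved from (17.2, 11.6) to (18.9, 17.5), a distance of √(1.7² + 5.9²) ≈ 6.1.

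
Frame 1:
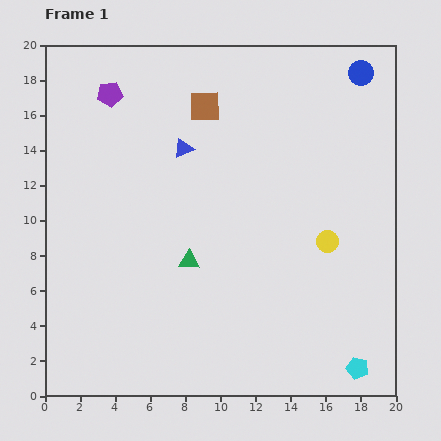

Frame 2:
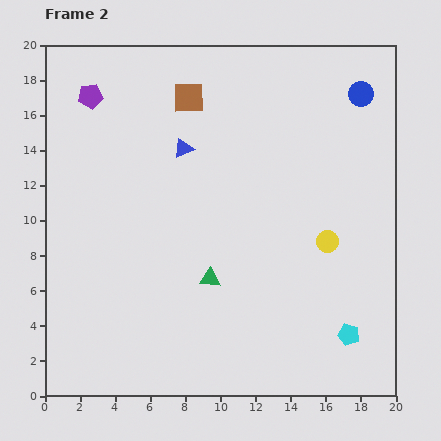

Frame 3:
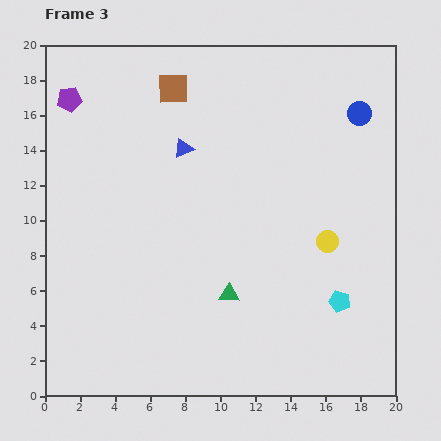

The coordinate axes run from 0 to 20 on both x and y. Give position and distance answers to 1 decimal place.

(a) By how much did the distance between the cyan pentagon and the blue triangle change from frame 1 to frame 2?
-1.7

Distance in frame 1: 15.9. Distance in frame 2: 14.2.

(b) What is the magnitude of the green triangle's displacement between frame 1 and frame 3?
3.0

The green triangle moved from (8.2, 7.7) to (10.5, 5.8), a distance of √(2.3² + 1.9²) ≈ 3.0.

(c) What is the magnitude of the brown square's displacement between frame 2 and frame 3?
1.0

The brown square moved from (8.2, 17.0) to (7.3, 17.5), a distance of √(0.9² + 0.5²) ≈ 1.0.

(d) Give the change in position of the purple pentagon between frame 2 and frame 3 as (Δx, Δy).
(-1.2, -0.2)

The purple pentagon was at (2.6, 17.1) in frame 2 and (1.4, 16.9) in frame 3.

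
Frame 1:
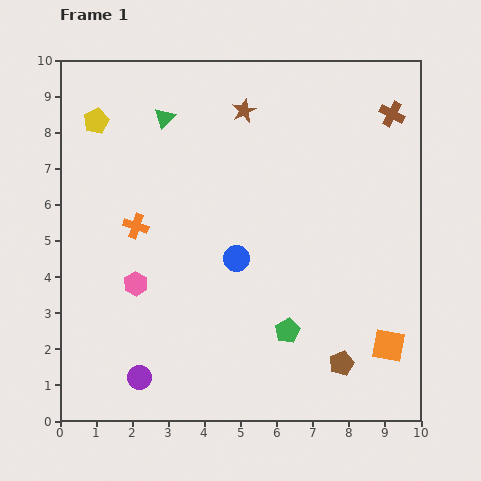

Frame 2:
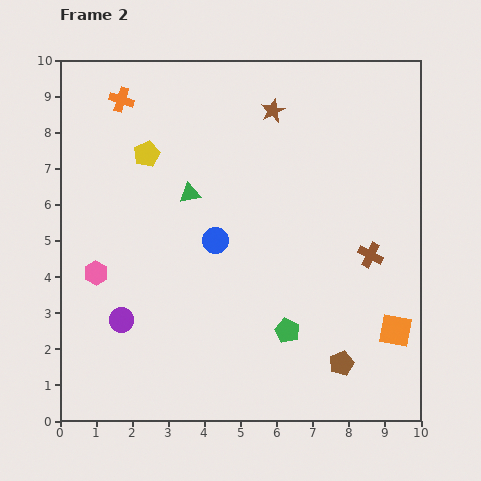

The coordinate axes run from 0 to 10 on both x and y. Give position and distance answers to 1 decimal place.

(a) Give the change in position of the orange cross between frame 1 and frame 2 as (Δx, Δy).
(-0.4, 3.5)

The orange cross was at (2.1, 5.4) in frame 1 and (1.7, 8.9) in frame 2.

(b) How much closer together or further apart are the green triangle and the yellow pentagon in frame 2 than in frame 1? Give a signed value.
-0.3

Distance in frame 1: 1.9. Distance in frame 2: 1.6.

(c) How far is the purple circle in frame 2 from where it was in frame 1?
1.7

The purple circle moved from (2.2, 1.2) to (1.7, 2.8), a distance of √(0.5² + 1.6²) ≈ 1.7.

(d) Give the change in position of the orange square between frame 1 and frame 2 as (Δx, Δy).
(0.2, 0.4)

The orange square was at (9.1, 2.1) in frame 1 and (9.3, 2.5) in frame 2.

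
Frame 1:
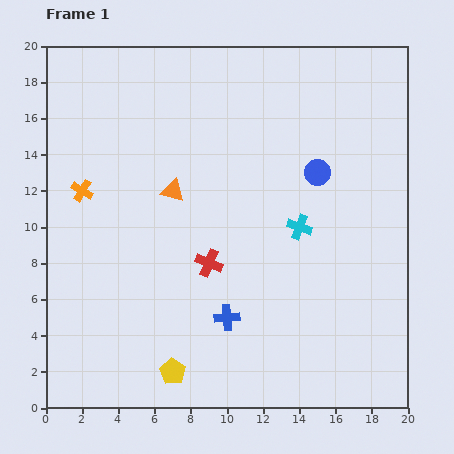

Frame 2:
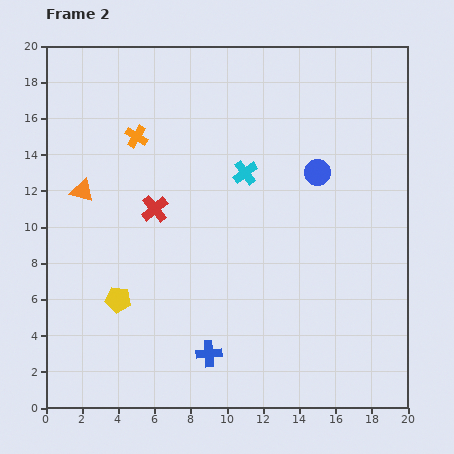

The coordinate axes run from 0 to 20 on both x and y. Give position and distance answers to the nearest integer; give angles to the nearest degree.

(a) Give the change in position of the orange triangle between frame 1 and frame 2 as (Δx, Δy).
(-5, 0)

The orange triangle was at (7, 12) in frame 1 and (2, 12) in frame 2.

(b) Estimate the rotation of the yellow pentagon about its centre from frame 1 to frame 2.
24° counter-clockwise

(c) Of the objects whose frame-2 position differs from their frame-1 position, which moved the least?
the blue cross

(moved 2)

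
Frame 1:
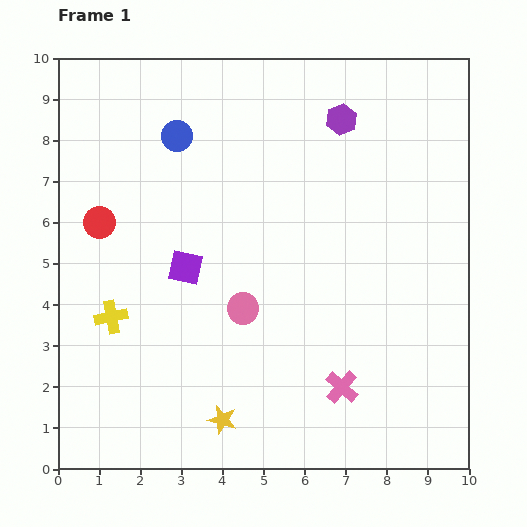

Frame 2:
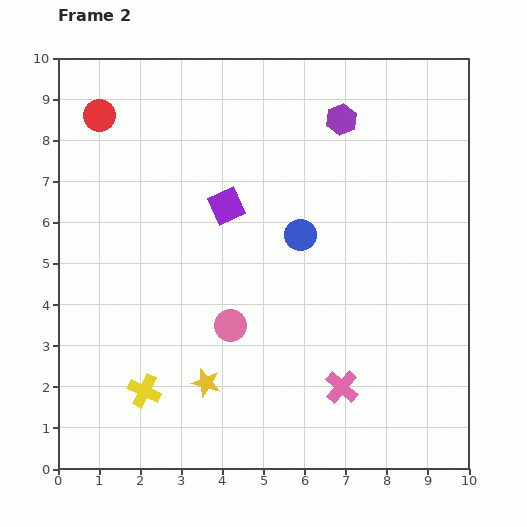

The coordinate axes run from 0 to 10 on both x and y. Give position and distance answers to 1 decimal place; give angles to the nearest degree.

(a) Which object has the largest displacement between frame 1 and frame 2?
the blue circle

(moved 3.8; next 2.6)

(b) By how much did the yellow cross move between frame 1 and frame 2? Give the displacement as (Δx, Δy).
(0.8, -1.8)

The yellow cross was at (1.3, 3.7) in frame 1 and (2.1, 1.9) in frame 2.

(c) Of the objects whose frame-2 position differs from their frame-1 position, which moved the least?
the pink circle

(moved 0.5)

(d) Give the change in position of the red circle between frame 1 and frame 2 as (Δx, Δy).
(0.0, 2.6)

The red circle was at (1.0, 6.0) in frame 1 and (1.0, 8.6) in frame 2.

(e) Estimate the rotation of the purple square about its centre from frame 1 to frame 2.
36° counter-clockwise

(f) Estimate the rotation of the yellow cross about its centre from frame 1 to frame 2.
37° clockwise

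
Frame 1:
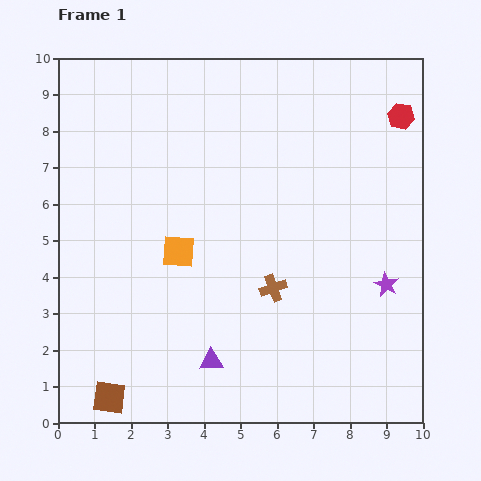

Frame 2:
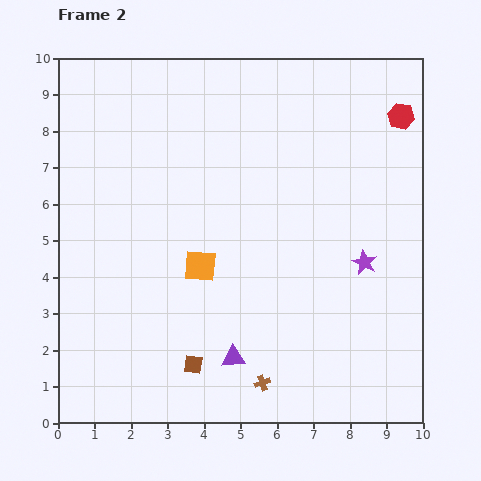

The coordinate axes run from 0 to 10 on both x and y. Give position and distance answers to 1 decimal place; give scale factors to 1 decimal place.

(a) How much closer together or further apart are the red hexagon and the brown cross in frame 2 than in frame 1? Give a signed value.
+2.3

Distance in frame 1: 5.9. Distance in frame 2: 8.2.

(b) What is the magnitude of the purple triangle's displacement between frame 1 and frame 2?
0.6

The purple triangle moved from (4.2, 1.7) to (4.8, 1.8), a distance of √(0.6² + 0.1²) ≈ 0.6.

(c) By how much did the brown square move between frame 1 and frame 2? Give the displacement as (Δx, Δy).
(2.3, 0.9)

The brown square was at (1.4, 0.7) in frame 1 and (3.7, 1.6) in frame 2.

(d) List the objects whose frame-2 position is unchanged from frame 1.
the red hexagon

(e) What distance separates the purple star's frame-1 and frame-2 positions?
0.8

The purple star moved from (9.0, 3.8) to (8.4, 4.4), a distance of √(0.6² + 0.6²) ≈ 0.8.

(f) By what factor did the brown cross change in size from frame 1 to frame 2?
0.6×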